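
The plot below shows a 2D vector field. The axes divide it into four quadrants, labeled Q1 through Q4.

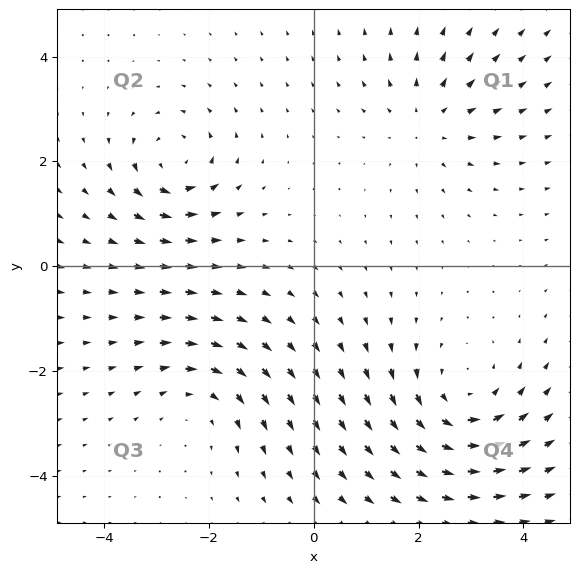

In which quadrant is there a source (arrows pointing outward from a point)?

The source sits at approximately (2.2, 2.8), which lies in quadrant Q1. The divergence there is about +2, positive as expected for a source.

Q1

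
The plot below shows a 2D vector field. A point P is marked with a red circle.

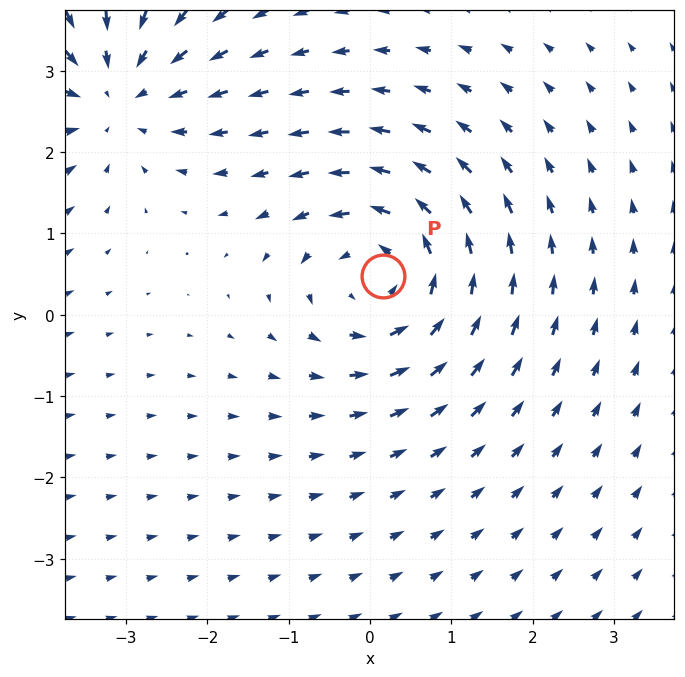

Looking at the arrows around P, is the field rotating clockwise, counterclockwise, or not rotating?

counterclockwise

Near P at (0.2, 0.5) the arrows circulate counterclockwise. The curl (z-component) there is about +3; positive curl means counterclockwise rotation.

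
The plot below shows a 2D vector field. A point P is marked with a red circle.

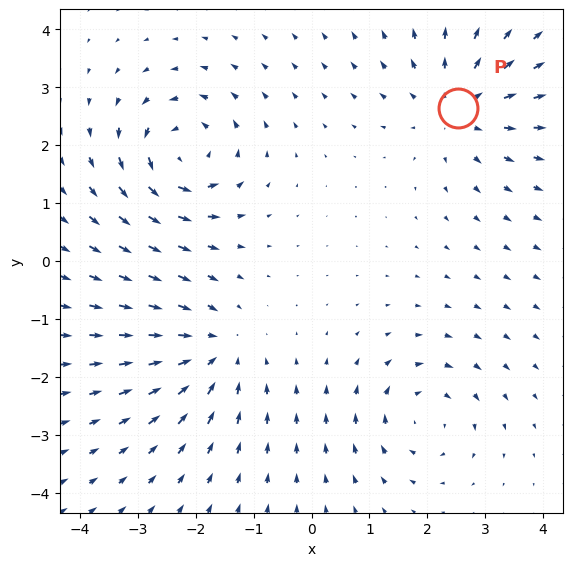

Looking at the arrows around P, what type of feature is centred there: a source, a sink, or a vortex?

source

At P (2.5, 2.6) the arrows spread outward. Divergence about +5, curl ≈0 — positive divergence with near-zero curl is a source.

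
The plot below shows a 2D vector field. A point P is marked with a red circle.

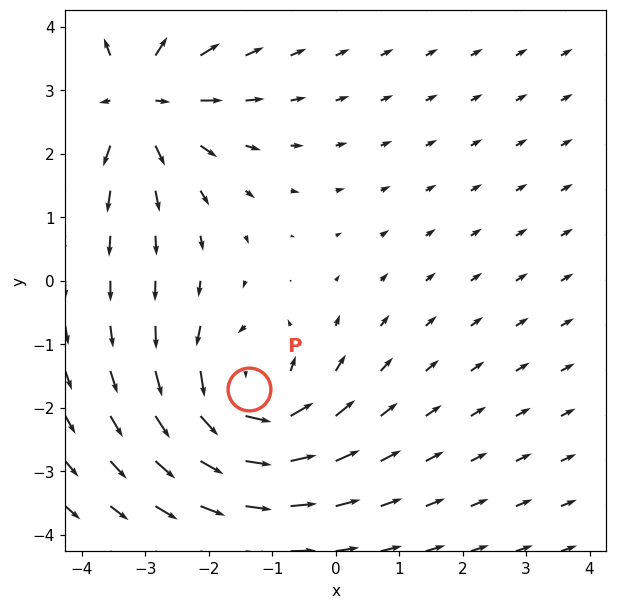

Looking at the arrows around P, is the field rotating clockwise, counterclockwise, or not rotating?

counterclockwise

Near P at (-1.4, -1.7) the arrows circulate counterclockwise. The curl (z-component) there is about +5; positive curl means counterclockwise rotation.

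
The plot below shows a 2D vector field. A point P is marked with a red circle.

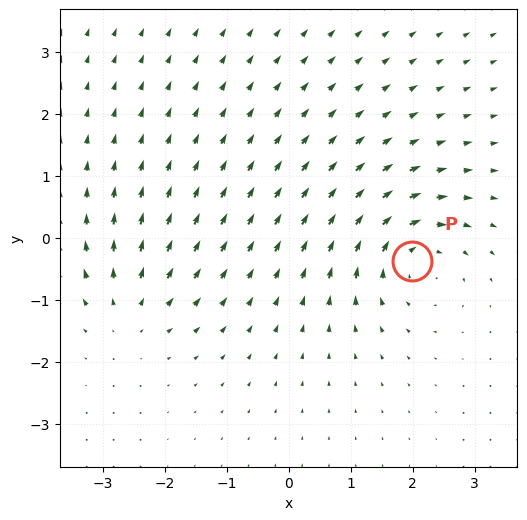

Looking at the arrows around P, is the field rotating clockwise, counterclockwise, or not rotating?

clockwise

Near P at (2.0, -0.4) the arrows circulate clockwise. The curl (z-component) there is about -6; negative curl means clockwise rotation.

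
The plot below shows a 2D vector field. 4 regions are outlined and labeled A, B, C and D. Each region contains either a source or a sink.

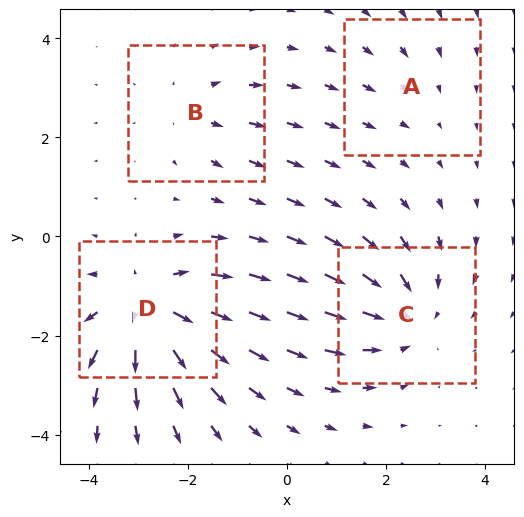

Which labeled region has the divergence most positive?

D

Divergence at each region's feature centre — A: about -2, B: about +3, C: about -5, D: about +6. Region D is most positive.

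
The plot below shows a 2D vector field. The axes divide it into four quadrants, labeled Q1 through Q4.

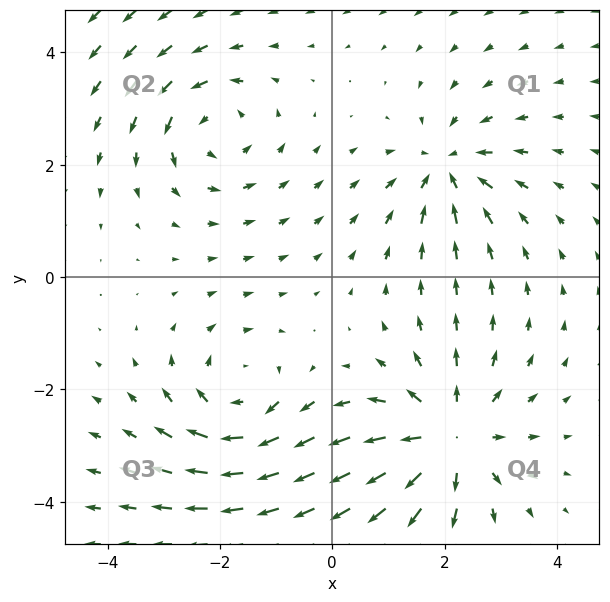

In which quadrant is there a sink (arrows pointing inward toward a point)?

The sink sits at approximately (2.0, 1.9), which lies in quadrant Q1. The divergence there is about -4, negative as expected for a sink.

Q1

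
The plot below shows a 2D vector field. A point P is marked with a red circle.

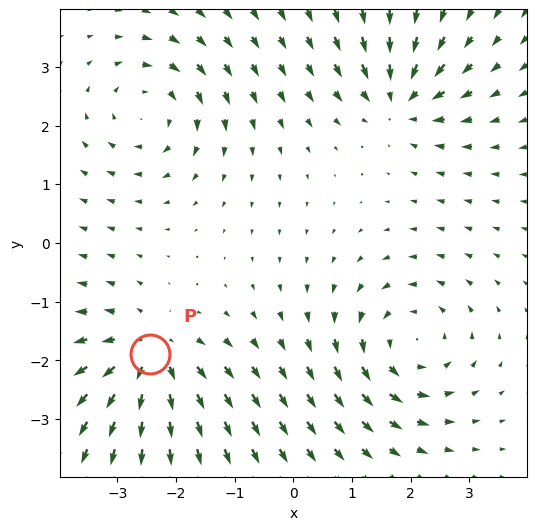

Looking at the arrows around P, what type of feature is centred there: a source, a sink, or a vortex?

At P (-2.4, -1.9) the arrows spread outward. Divergence about +6, curl ≈0 — positive divergence with near-zero curl is a source.

source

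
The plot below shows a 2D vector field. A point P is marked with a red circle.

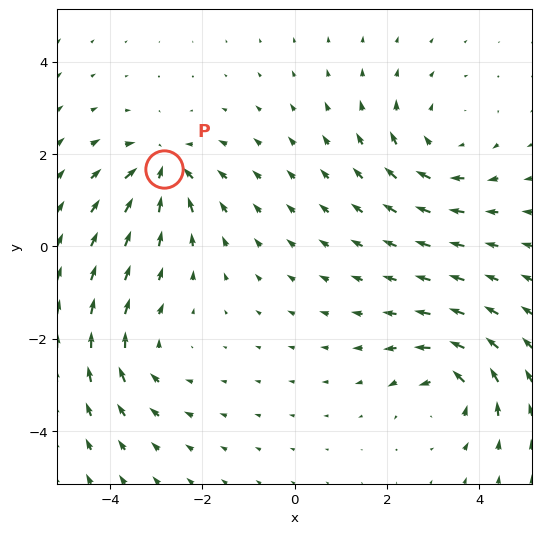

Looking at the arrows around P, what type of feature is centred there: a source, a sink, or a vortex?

sink

At P (-2.8, 1.7) the arrows converge inward. Divergence about -4, curl ≈0 — negative divergence with near-zero curl is a sink.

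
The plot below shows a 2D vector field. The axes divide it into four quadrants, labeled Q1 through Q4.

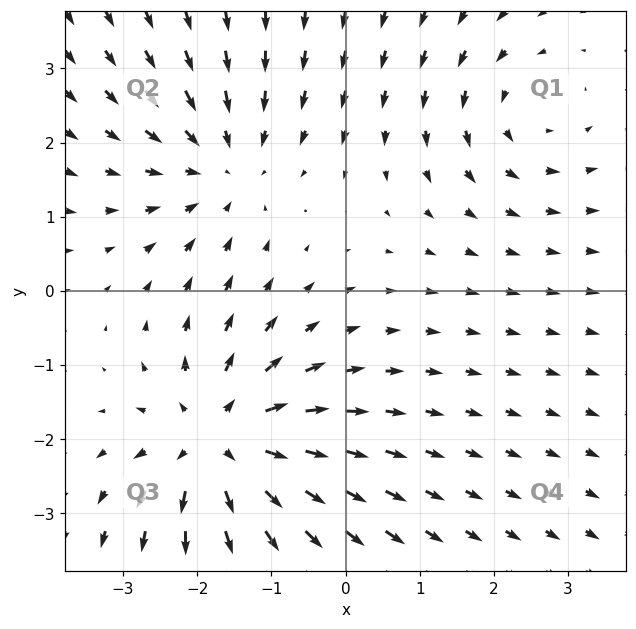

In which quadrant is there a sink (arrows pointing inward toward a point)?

Q2

The sink sits at approximately (-1.7, 1.7), which lies in quadrant Q2. The divergence there is about -3, negative as expected for a sink.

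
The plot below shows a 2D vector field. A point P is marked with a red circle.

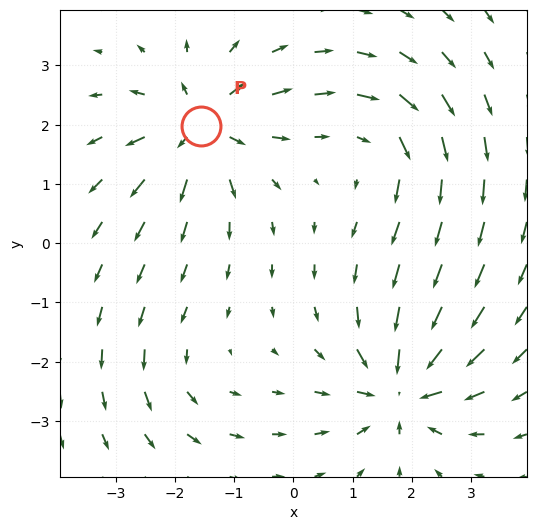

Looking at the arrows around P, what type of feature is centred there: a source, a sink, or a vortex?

source

At P (-1.6, 2.0) the arrows spread outward. Divergence about +6, curl ≈0 — positive divergence with near-zero curl is a source.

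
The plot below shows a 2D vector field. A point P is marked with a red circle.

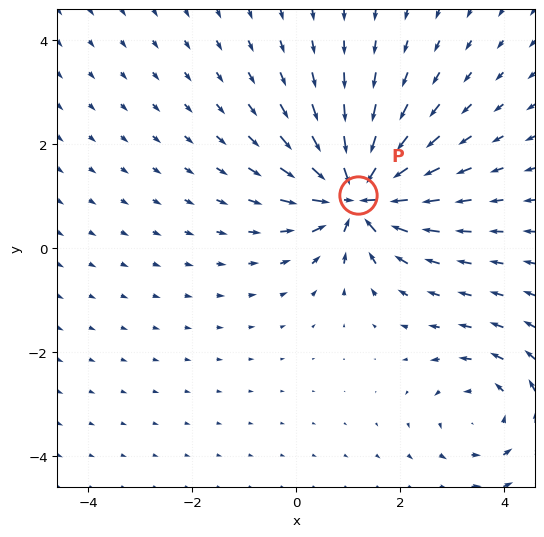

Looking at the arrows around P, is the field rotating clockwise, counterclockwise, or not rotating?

Near P at (1.2, 1.0) the arrows show no circulation. The curl there is ≈0.

not rotating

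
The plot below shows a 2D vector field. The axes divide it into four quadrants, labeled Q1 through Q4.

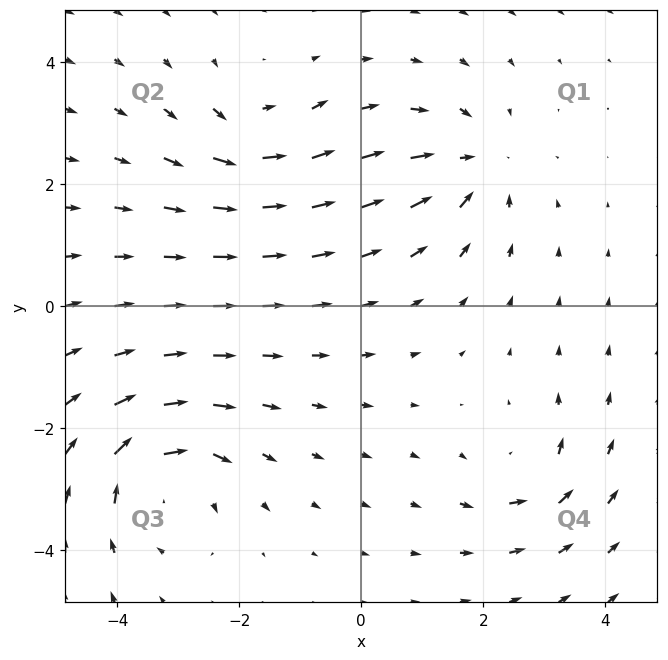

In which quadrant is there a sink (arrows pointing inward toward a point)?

The sink sits at approximately (1.8, 2.3), which lies in quadrant Q1. The divergence there is about -4, negative as expected for a sink.

Q1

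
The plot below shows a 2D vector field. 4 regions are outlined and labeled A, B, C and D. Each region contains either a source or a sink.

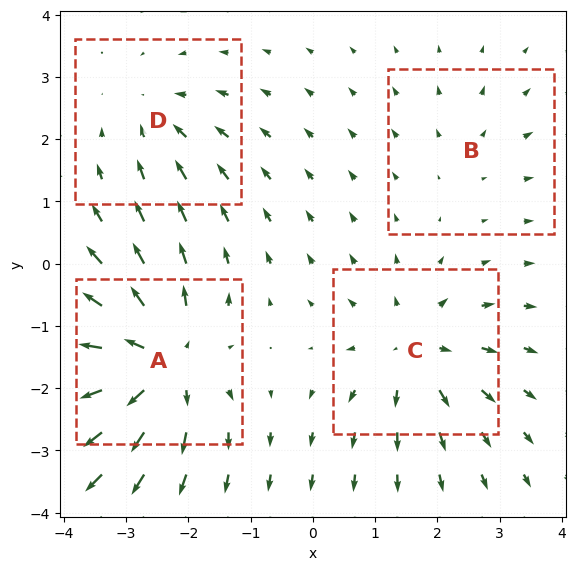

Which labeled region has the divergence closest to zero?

B

Divergence at each region's feature centre — A: about +8, B: about +2, C: about +5, D: about -3. Region B is closest to zero.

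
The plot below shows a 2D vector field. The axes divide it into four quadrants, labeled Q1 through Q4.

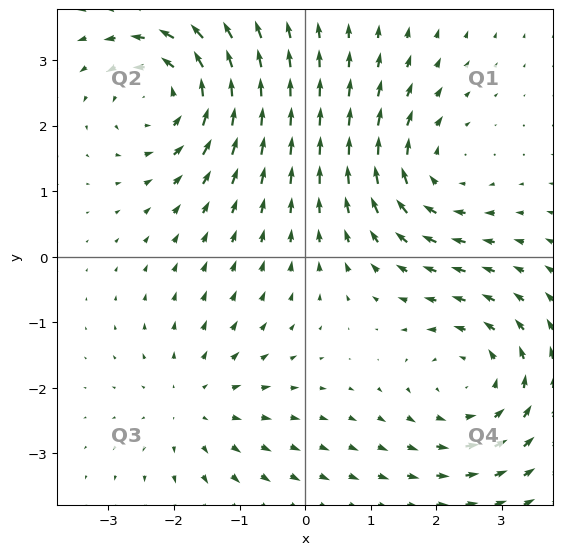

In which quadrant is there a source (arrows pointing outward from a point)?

Q3

The source sits at approximately (-1.7, -2.2), which lies in quadrant Q3. The divergence there is about +3, positive as expected for a source.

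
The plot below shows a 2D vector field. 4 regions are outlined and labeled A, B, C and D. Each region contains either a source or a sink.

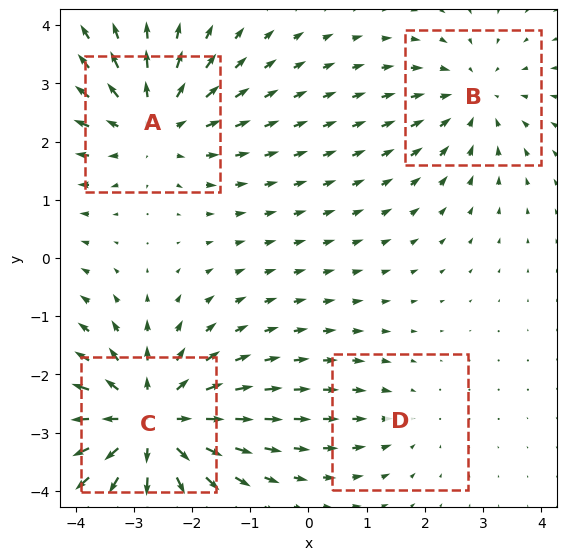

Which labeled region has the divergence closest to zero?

D

Divergence at each region's feature centre — A: about +4, B: about -3, C: about +6, D: about -2. Region D is closest to zero.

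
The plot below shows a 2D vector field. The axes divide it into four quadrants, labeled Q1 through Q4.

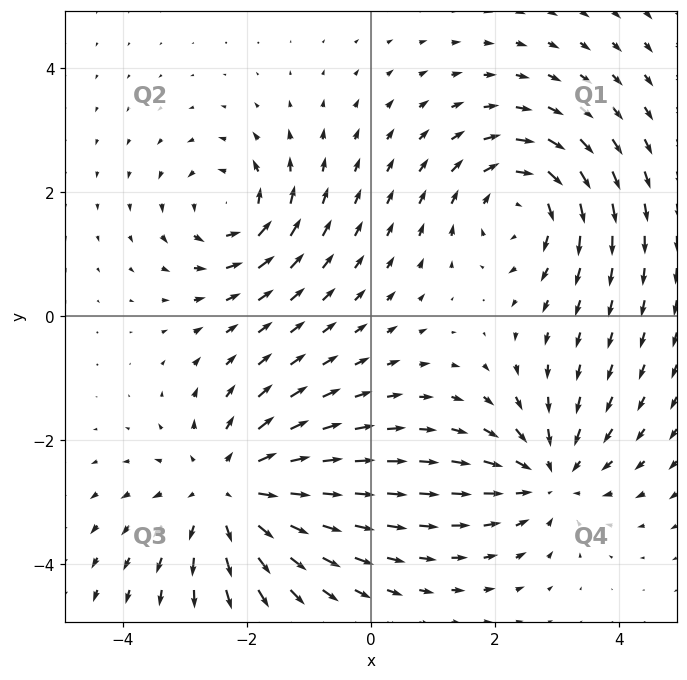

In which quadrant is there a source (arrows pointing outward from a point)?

Q3

The source sits at approximately (-2.3, -2.8), which lies in quadrant Q3. The divergence there is about +4, positive as expected for a source.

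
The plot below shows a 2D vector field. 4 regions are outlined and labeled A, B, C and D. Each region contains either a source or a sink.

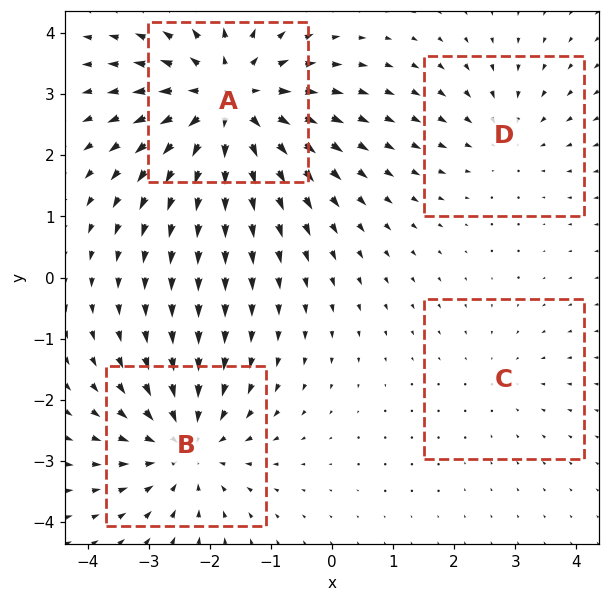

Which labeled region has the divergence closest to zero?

Divergence at each region's feature centre — A: about +7, B: about -5, C: about -2, D: about -3. Region C is closest to zero.

C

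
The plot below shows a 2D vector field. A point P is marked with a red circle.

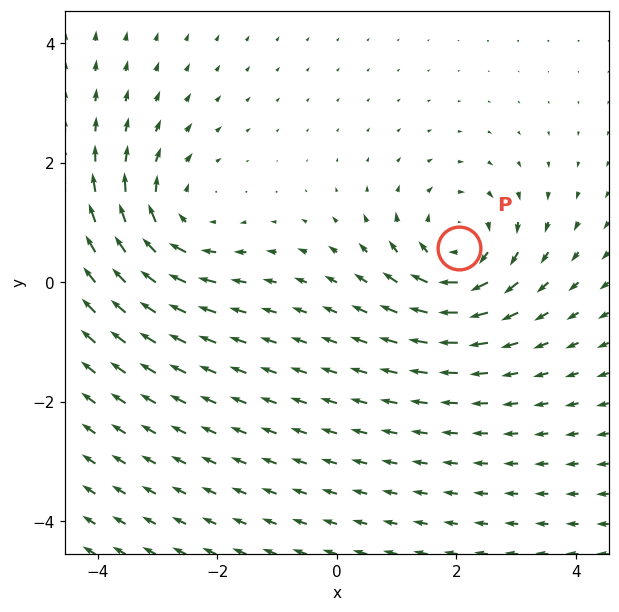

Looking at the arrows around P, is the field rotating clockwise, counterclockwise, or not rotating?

Near P at (2.0, 0.6) the arrows circulate clockwise. The curl (z-component) there is about -3; negative curl means clockwise rotation.

clockwise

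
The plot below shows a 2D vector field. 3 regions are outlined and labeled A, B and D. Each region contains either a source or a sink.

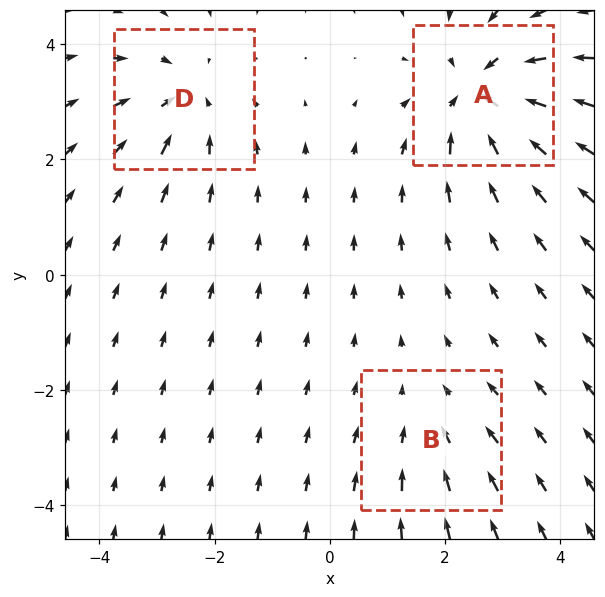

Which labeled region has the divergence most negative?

A

Divergence at each region's feature centre — A: about -5, B: about -2, D: about -3. Region A is most negative.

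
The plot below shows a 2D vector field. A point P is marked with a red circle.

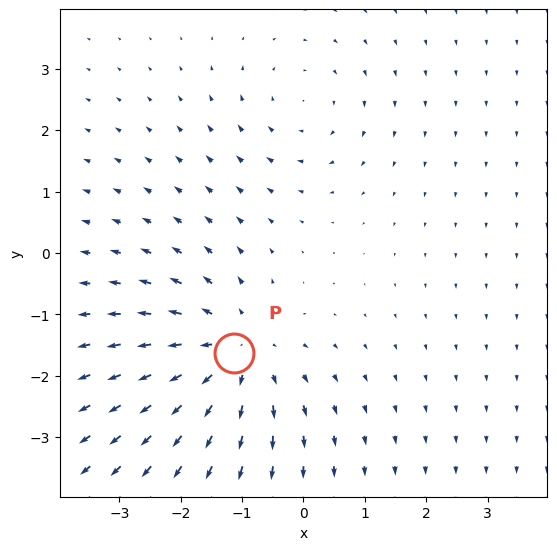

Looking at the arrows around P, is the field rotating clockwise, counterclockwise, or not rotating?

Near P at (-1.1, -1.6) the arrows show no circulation. The curl there is ≈0.

not rotating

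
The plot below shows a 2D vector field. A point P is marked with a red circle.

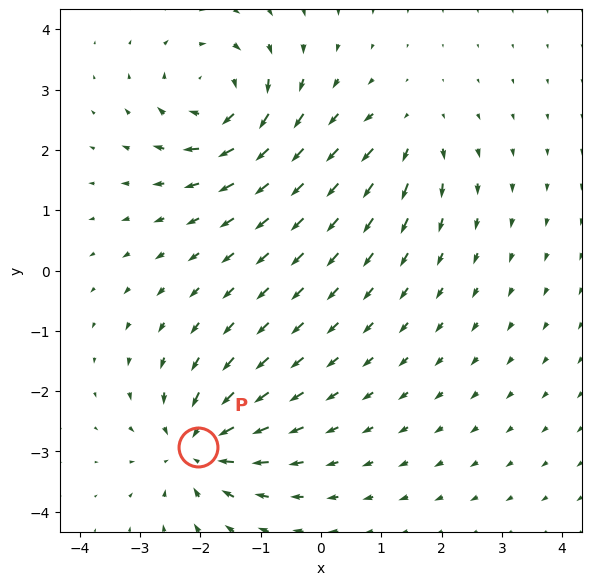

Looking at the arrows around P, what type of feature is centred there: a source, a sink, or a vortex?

At P (-2.0, -2.9) the arrows converge inward. Divergence about -6, curl ≈0 — negative divergence with near-zero curl is a sink.

sink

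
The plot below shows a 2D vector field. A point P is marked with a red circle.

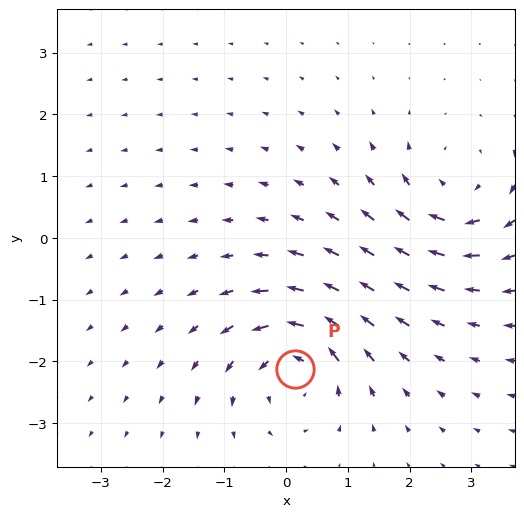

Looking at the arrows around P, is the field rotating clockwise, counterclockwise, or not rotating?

counterclockwise

Near P at (0.1, -2.1) the arrows circulate counterclockwise. The curl (z-component) there is about +6; positive curl means counterclockwise rotation.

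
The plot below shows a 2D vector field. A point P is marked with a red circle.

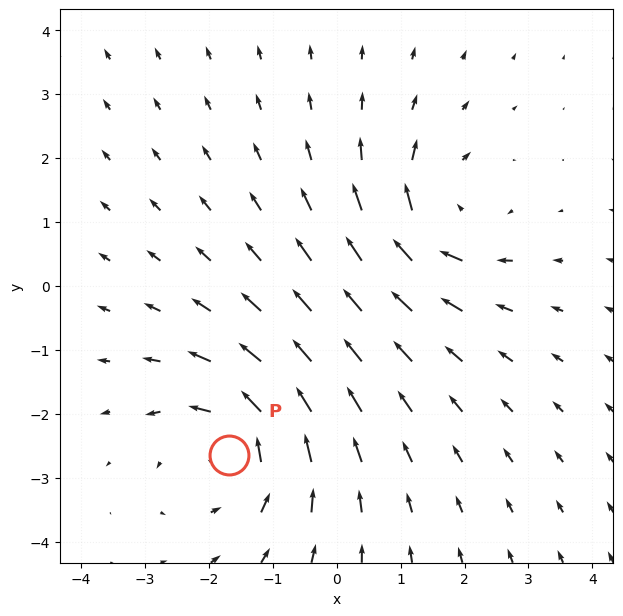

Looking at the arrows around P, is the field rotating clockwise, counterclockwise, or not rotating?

Near P at (-1.7, -2.6) the arrows circulate counterclockwise. The curl (z-component) there is about +4; positive curl means counterclockwise rotation.

counterclockwise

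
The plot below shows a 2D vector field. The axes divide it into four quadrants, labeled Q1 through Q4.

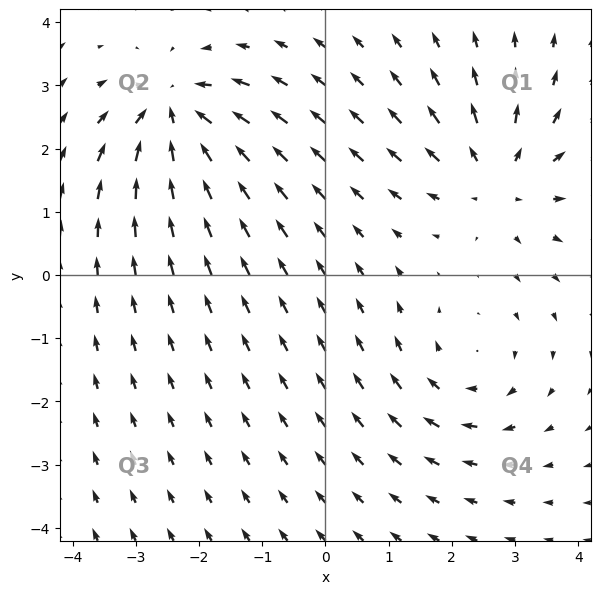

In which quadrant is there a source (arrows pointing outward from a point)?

The source sits at approximately (2.7, 1.5), which lies in quadrant Q1. The divergence there is about +4, positive as expected for a source.

Q1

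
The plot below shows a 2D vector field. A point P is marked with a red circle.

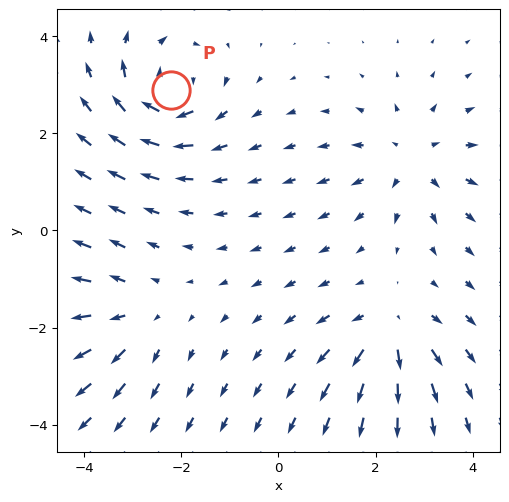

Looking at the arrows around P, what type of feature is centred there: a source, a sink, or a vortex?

At P (-2.2, 2.9) the arrows circulate clockwise. Divergence ≈0, curl about -5 — near-zero divergence with nonzero curl is a vortex.

vortex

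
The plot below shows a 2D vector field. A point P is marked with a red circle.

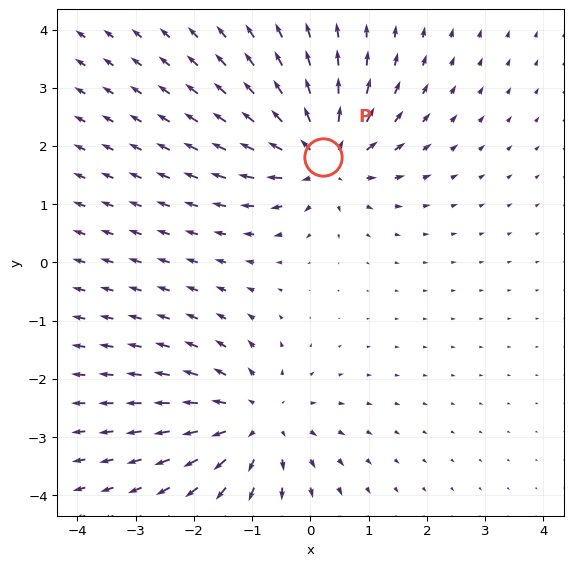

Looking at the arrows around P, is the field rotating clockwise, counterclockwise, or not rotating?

Near P at (0.2, 1.8) the arrows show no circulation. The curl there is ≈0.

not rotating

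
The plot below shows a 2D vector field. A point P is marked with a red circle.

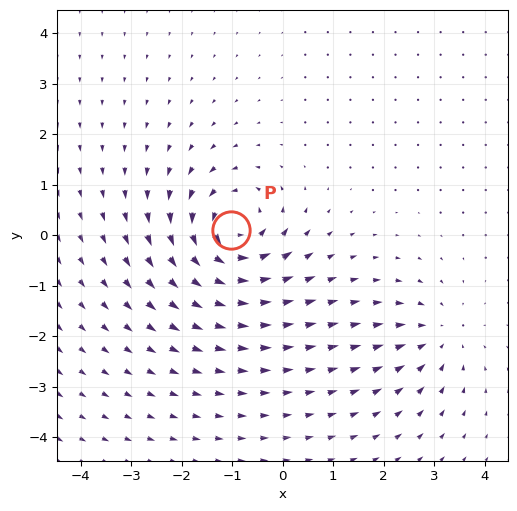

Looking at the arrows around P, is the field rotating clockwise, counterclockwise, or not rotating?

counterclockwise

Near P at (-1.0, 0.1) the arrows circulate counterclockwise. The curl (z-component) there is about +6; positive curl means counterclockwise rotation.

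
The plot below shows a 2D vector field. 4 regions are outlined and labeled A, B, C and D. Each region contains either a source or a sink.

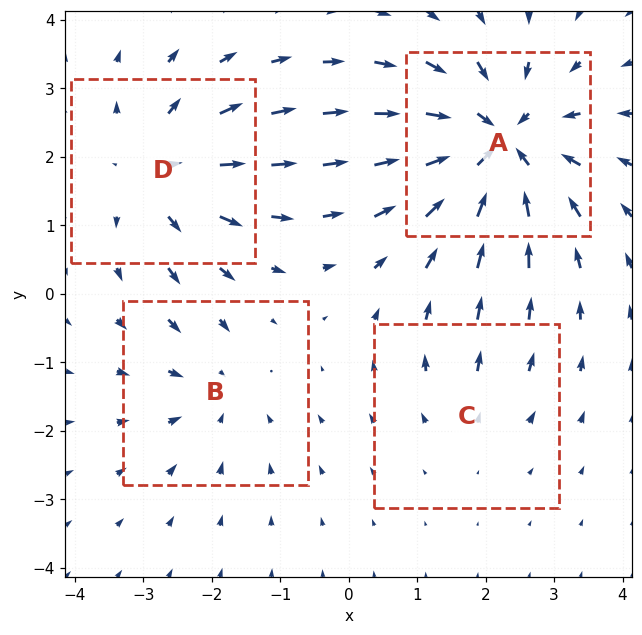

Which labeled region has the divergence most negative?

A

Divergence at each region's feature centre — A: about -7, B: about -3, C: about +2, D: about +4. Region A is most negative.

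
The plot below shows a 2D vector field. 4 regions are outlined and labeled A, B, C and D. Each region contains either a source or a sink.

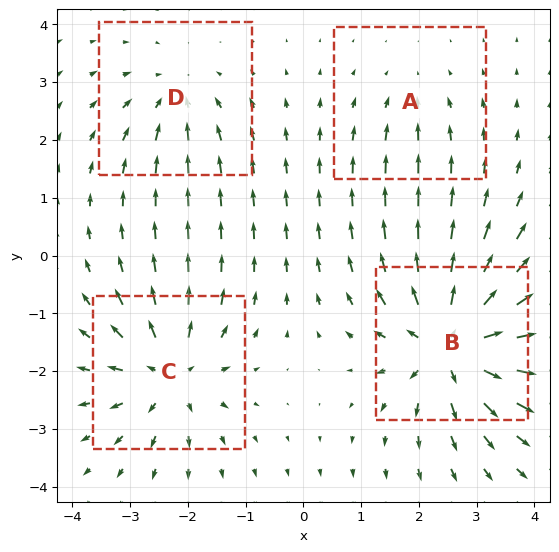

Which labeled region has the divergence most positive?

B

Divergence at each region's feature centre — A: about -2, B: about +8, C: about +6, D: about -4. Region B is most positive.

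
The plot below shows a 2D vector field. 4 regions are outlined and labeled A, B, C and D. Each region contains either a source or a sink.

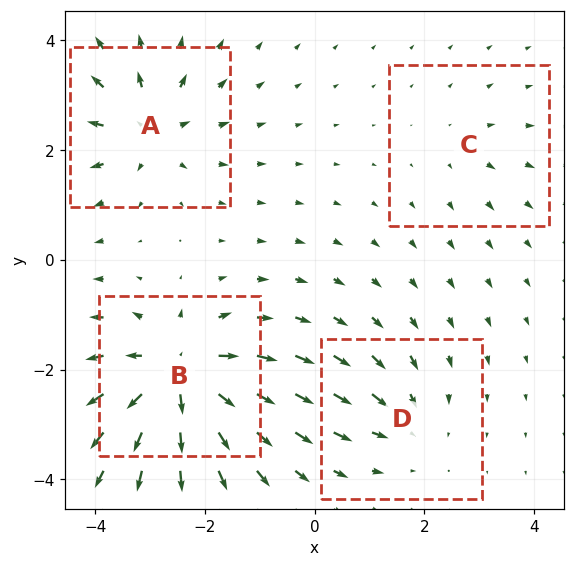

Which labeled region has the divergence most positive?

Divergence at each region's feature centre — A: about +5, B: about +8, C: about +2, D: about -3. Region B is most positive.

B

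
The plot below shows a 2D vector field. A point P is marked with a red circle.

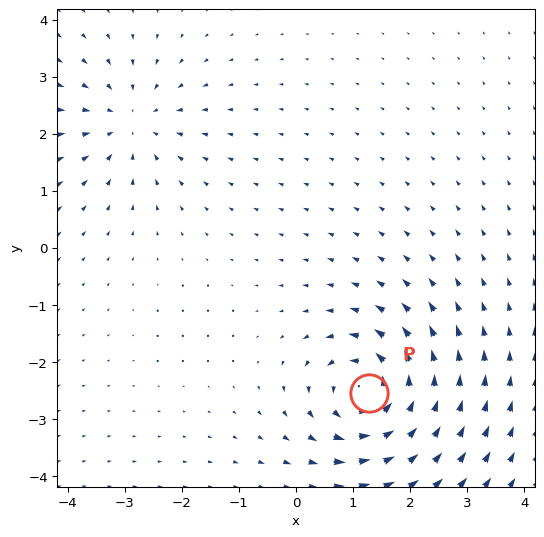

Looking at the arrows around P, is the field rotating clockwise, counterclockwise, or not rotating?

counterclockwise

Near P at (1.3, -2.5) the arrows circulate counterclockwise. The curl (z-component) there is about +6; positive curl means counterclockwise rotation.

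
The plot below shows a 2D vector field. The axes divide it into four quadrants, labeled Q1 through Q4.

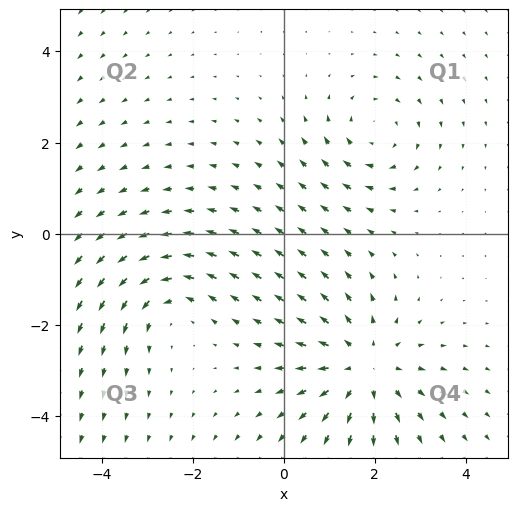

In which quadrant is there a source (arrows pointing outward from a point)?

Q4

The source sits at approximately (1.8, -2.9), which lies in quadrant Q4. The divergence there is about +4, positive as expected for a source.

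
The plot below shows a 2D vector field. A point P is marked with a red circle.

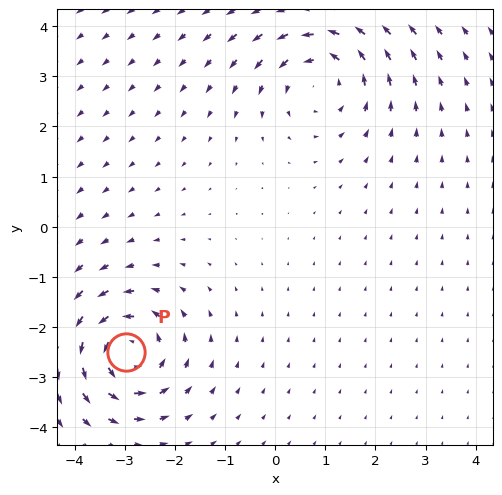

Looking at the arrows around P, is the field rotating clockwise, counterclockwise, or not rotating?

Near P at (-3.0, -2.5) the arrows circulate counterclockwise. The curl (z-component) there is about +6; positive curl means counterclockwise rotation.

counterclockwise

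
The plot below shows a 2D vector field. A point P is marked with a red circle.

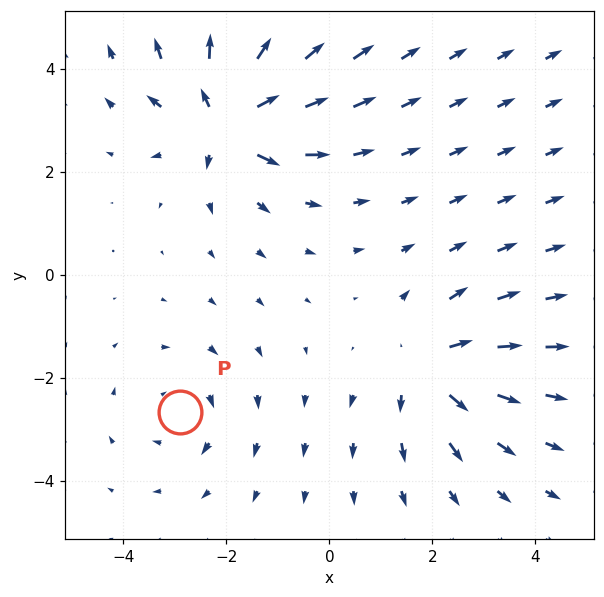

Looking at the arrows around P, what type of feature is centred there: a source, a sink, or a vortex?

At P (-2.9, -2.7) the arrows circulate clockwise. Divergence ≈0, curl about -3 — near-zero divergence with nonzero curl is a vortex.

vortex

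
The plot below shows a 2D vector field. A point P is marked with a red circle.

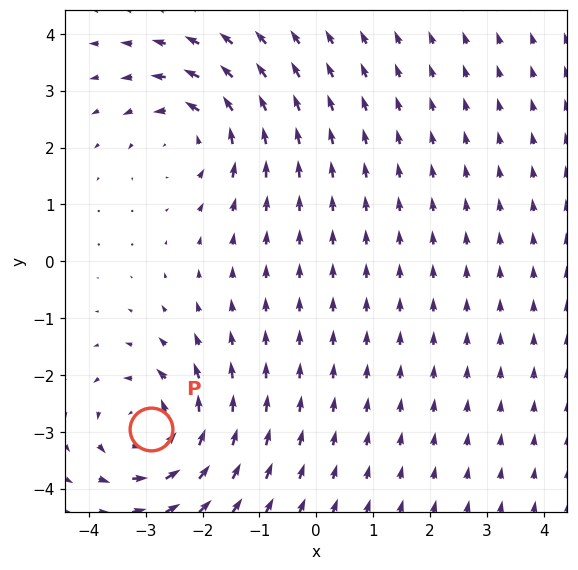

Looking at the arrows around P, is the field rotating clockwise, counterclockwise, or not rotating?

counterclockwise

Near P at (-2.9, -3.0) the arrows circulate counterclockwise. The curl (z-component) there is about +6; positive curl means counterclockwise rotation.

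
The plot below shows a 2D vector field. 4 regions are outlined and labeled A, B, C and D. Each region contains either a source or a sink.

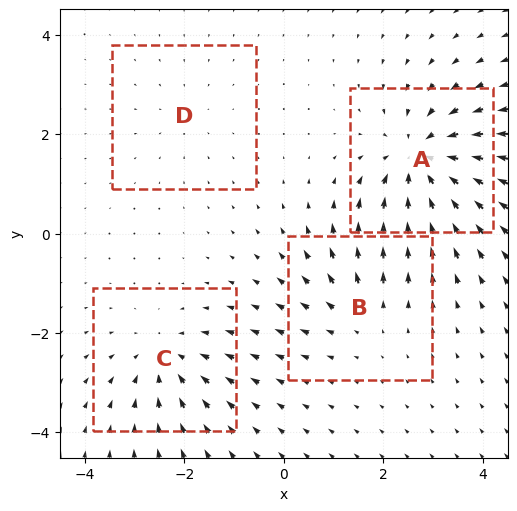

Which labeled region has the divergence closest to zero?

Divergence at each region's feature centre — A: about -7, B: about +3, C: about -4, D: about -2. Region D is closest to zero.

D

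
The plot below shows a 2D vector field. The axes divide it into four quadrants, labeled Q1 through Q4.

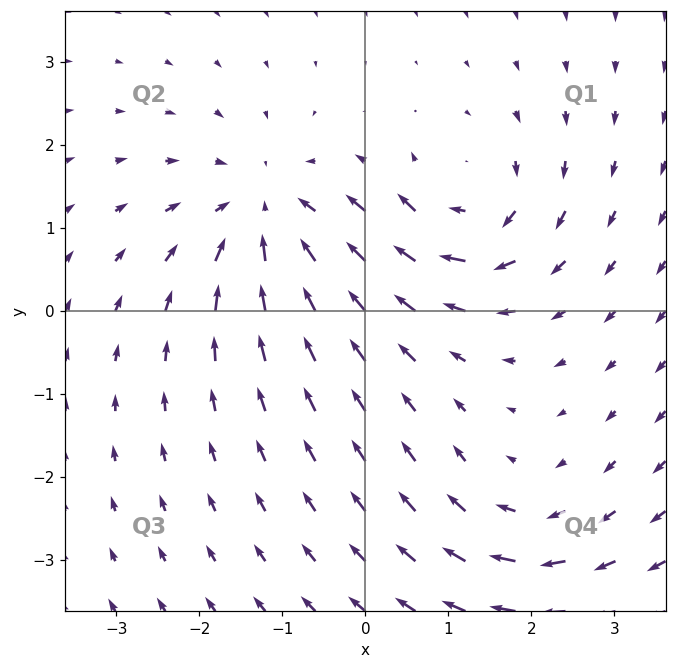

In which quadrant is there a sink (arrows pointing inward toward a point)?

Q2

The sink sits at approximately (-1.2, 1.2), which lies in quadrant Q2. The divergence there is about -4, negative as expected for a sink.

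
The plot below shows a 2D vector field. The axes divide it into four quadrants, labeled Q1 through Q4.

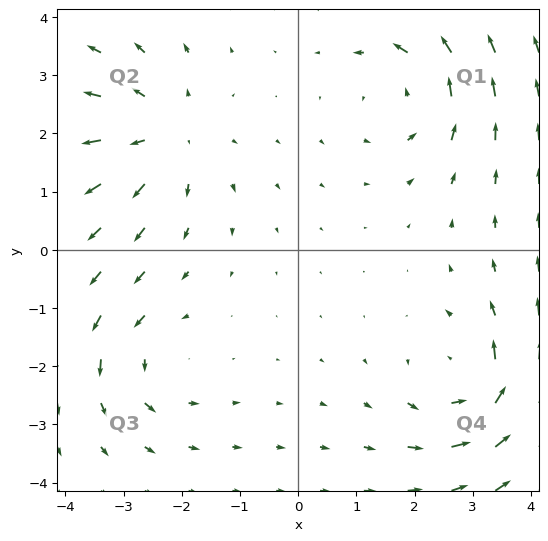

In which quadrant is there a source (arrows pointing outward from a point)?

Q2

The source sits at approximately (-2.3, 2.0), which lies in quadrant Q2. The divergence there is about +4, positive as expected for a source.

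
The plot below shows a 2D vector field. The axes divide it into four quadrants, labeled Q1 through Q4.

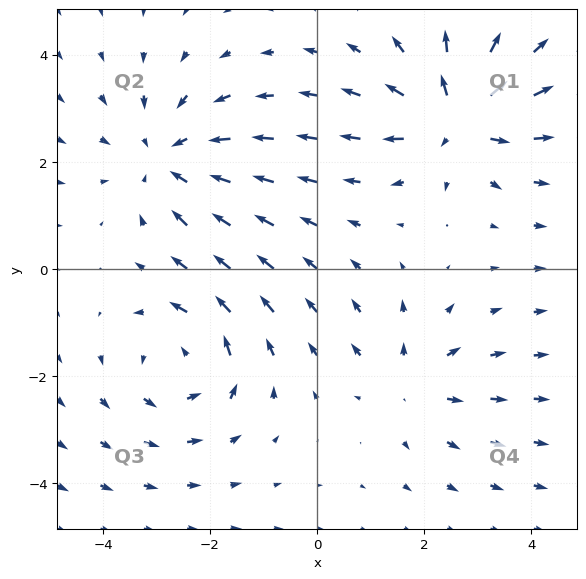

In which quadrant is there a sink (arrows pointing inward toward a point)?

Q2

The sink sits at approximately (-2.8, 2.1), which lies in quadrant Q2. The divergence there is about -3, negative as expected for a sink.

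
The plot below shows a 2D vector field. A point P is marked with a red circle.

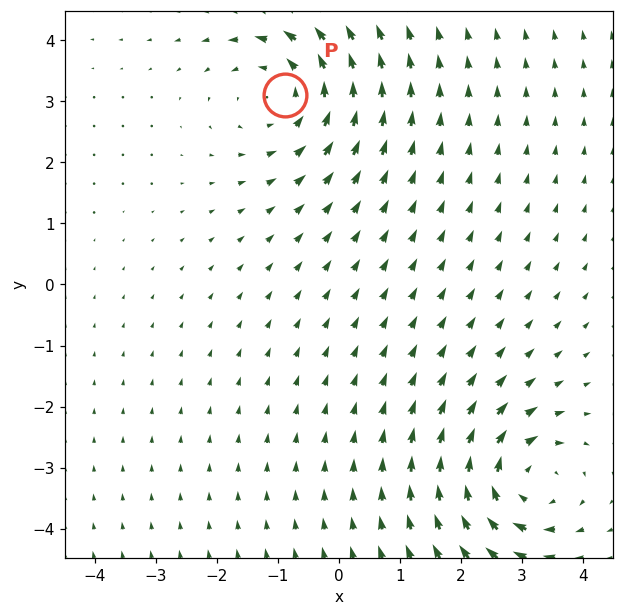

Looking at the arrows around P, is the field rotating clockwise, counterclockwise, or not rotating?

Near P at (-0.9, 3.1) the arrows circulate counterclockwise. The curl (z-component) there is about +4; positive curl means counterclockwise rotation.

counterclockwise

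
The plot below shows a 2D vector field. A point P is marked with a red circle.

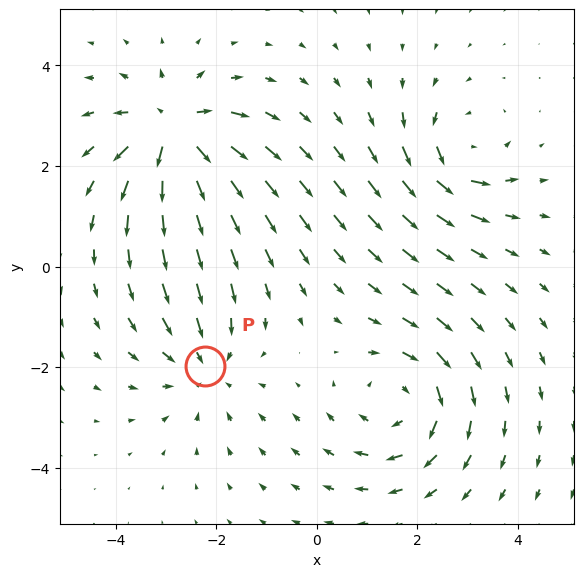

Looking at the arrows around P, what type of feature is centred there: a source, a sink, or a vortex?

At P (-2.2, -2.0) the arrows converge inward. Divergence about -3, curl ≈0 — negative divergence with near-zero curl is a sink.

sink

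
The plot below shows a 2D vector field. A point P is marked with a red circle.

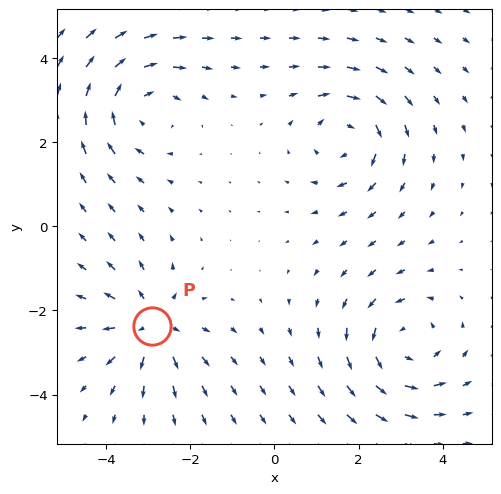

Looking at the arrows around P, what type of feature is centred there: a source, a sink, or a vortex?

source

At P (-2.9, -2.4) the arrows spread outward. Divergence about +5, curl ≈0 — positive divergence with near-zero curl is a source.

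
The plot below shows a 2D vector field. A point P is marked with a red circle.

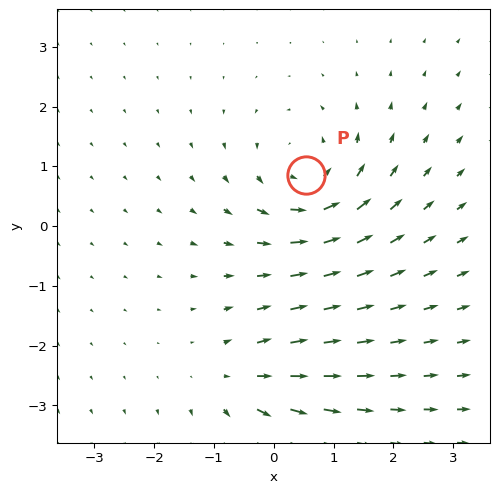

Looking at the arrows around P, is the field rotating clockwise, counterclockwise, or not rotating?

counterclockwise

Near P at (0.5, 0.9) the arrows circulate counterclockwise. The curl (z-component) there is about +5; positive curl means counterclockwise rotation.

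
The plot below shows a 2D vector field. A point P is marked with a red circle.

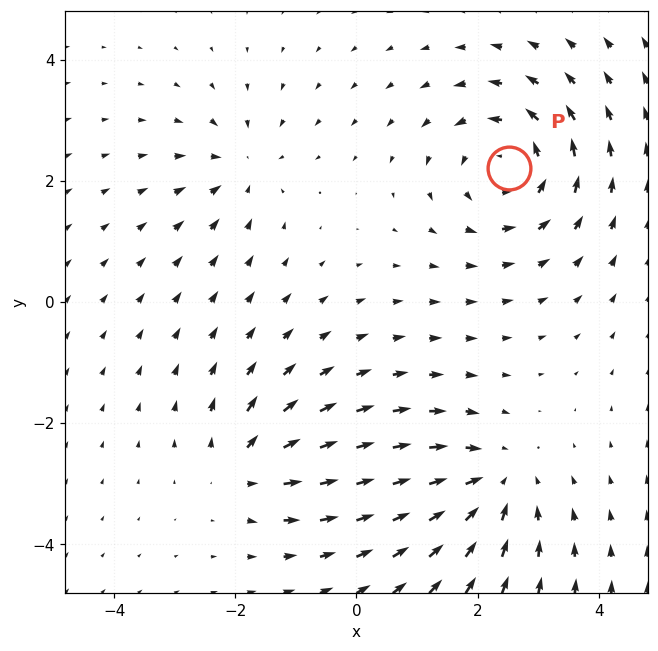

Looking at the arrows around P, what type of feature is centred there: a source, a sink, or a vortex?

At P (2.5, 2.2) the arrows circulate counterclockwise. Divergence ≈0, curl about +5 — near-zero divergence with nonzero curl is a vortex.

vortex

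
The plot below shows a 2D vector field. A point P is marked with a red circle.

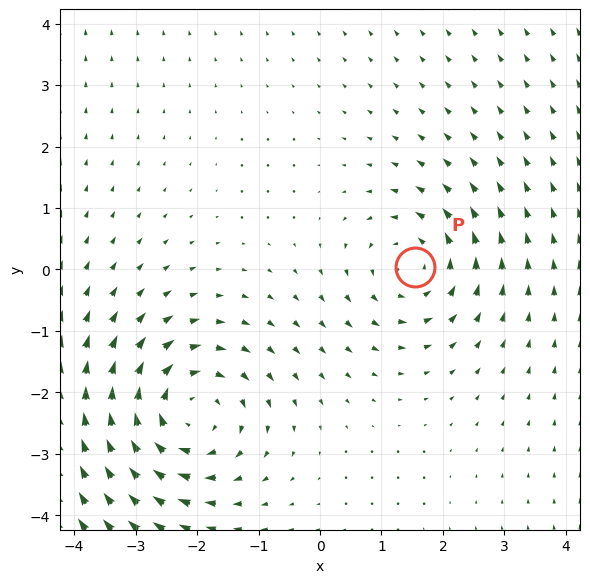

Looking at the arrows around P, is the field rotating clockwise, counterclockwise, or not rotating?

Near P at (1.5, 0.0) the arrows circulate counterclockwise. The curl (z-component) there is about +3; positive curl means counterclockwise rotation.

counterclockwise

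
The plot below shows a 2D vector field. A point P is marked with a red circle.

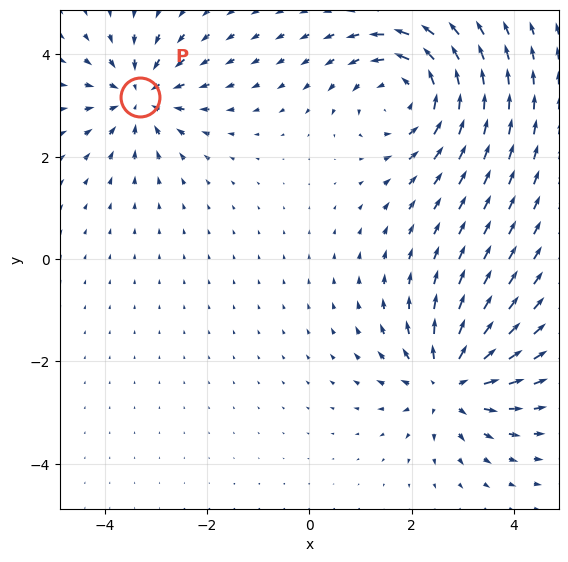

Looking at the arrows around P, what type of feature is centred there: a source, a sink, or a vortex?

At P (-3.3, 3.2) the arrows converge inward. Divergence about -5, curl ≈0 — negative divergence with near-zero curl is a sink.

sink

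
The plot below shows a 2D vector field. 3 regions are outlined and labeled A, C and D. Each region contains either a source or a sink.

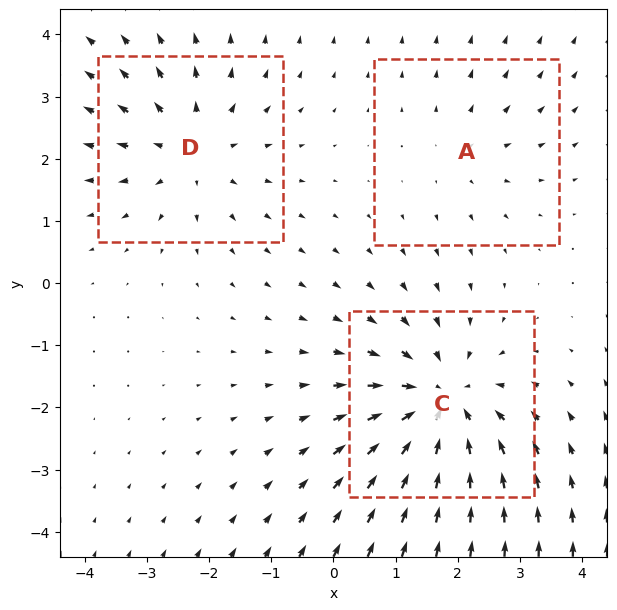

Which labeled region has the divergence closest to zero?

Divergence at each region's feature centre — A: about +2, C: about -5, D: about +3. Region A is closest to zero.

A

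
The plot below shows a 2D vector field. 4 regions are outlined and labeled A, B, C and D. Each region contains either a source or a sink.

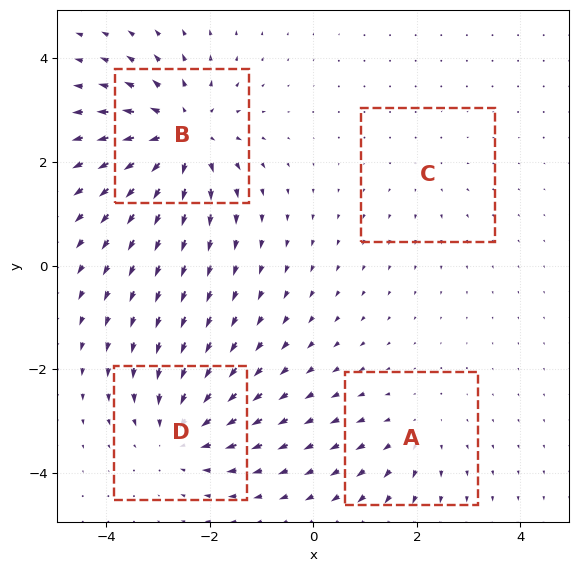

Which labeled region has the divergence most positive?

B

Divergence at each region's feature centre — A: about +3, B: about +7, C: about +2, D: about -5. Region B is most positive.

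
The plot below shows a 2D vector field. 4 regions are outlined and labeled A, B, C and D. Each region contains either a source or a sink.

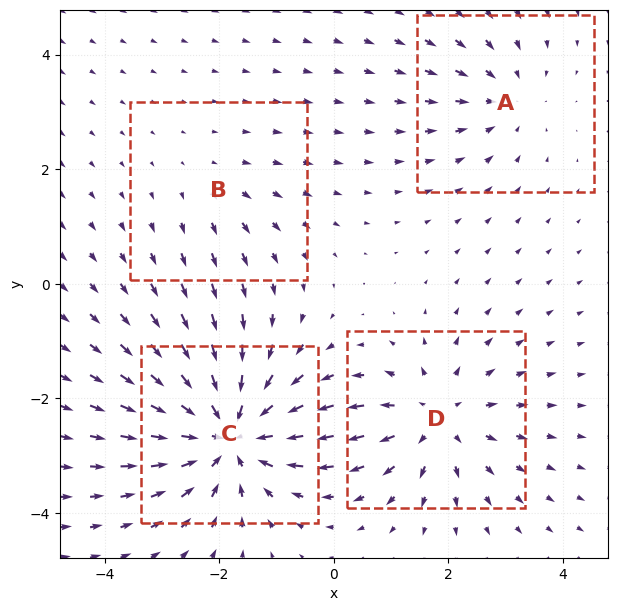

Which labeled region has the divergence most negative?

C

Divergence at each region's feature centre — A: about -3, B: about +2, C: about -7, D: about +4. Region C is most negative.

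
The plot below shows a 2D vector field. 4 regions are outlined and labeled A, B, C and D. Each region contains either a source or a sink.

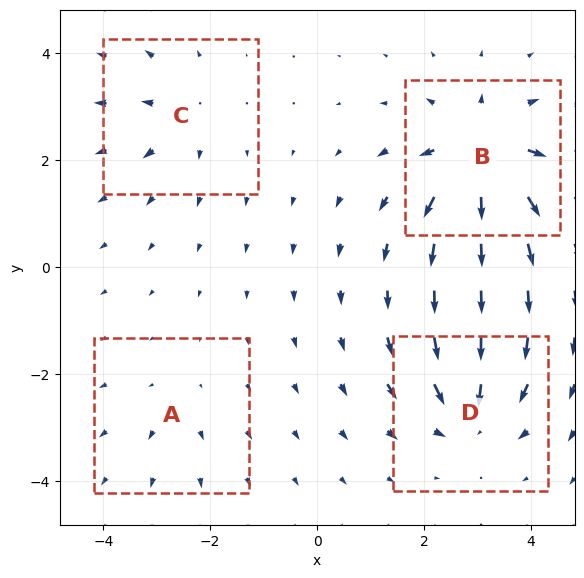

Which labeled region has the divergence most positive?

B

Divergence at each region's feature centre — A: about +2, B: about +8, C: about +4, D: about -5. Region B is most positive.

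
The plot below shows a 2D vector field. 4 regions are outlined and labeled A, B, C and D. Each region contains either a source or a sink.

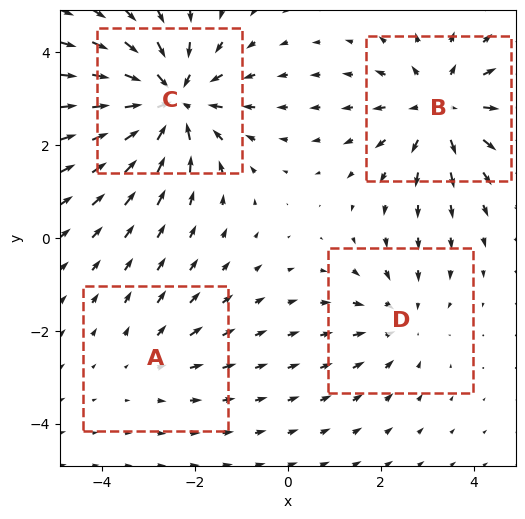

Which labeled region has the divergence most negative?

Divergence at each region's feature centre — A: about +2, B: about +4, C: about -6, D: about -3. Region C is most negative.

C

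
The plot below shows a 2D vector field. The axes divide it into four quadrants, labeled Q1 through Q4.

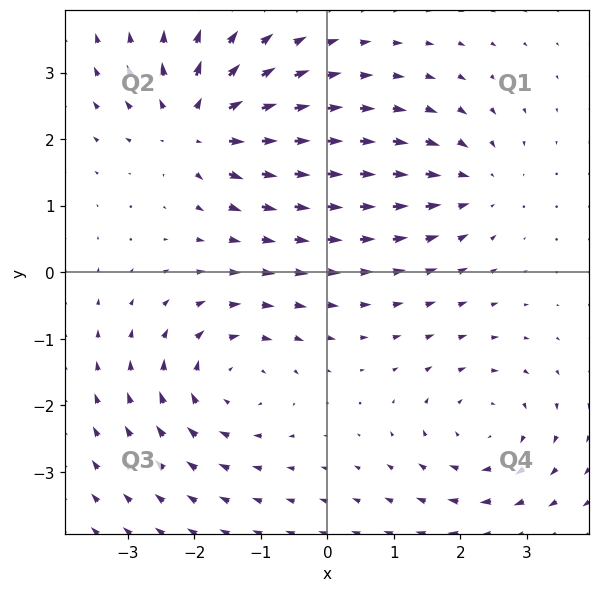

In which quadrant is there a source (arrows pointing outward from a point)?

Q2

The source sits at approximately (-1.9, 2.2), which lies in quadrant Q2. The divergence there is about +7, positive as expected for a source.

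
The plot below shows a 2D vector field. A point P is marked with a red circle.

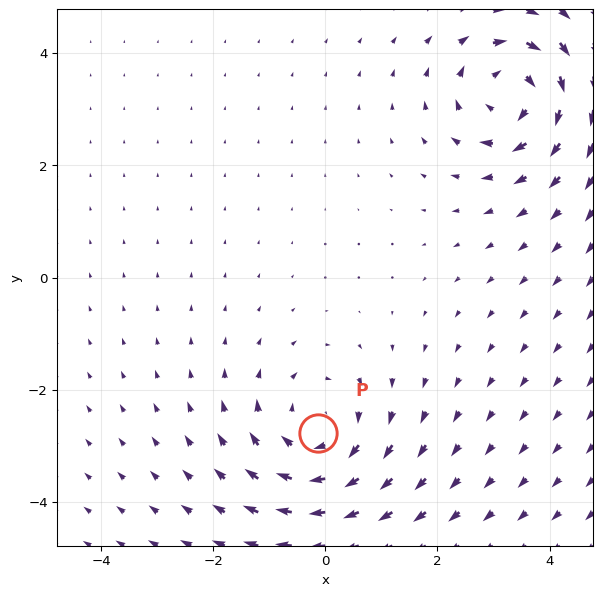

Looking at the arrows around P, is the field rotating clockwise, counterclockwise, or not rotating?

clockwise

Near P at (-0.1, -2.8) the arrows circulate clockwise. The curl (z-component) there is about -3; negative curl means clockwise rotation.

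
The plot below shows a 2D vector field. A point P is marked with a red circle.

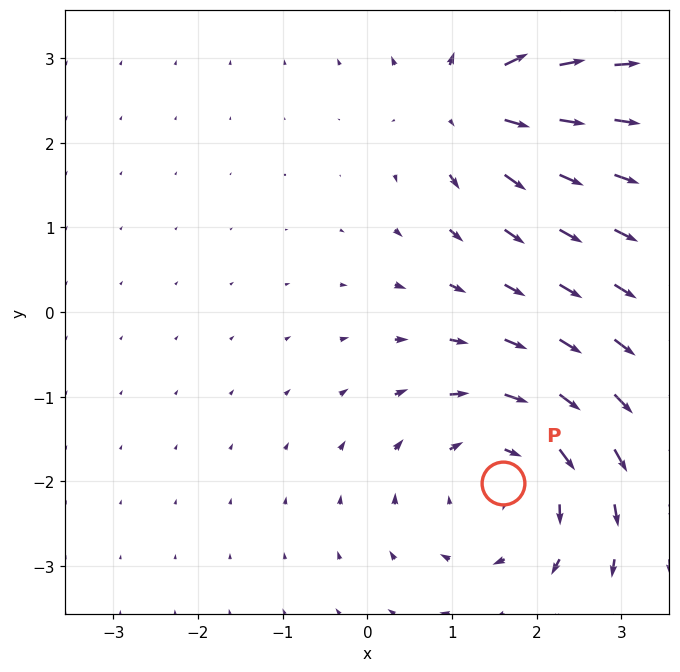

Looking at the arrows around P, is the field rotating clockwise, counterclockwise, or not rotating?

Near P at (1.6, -2.0) the arrows circulate clockwise. The curl (z-component) there is about -3; negative curl means clockwise rotation.

clockwise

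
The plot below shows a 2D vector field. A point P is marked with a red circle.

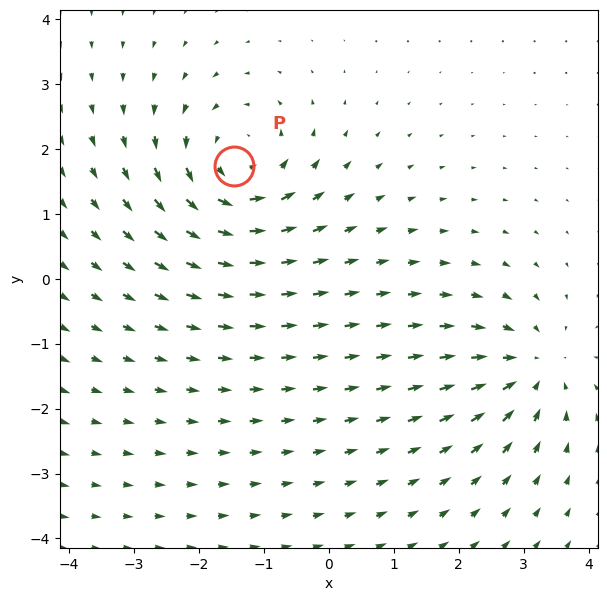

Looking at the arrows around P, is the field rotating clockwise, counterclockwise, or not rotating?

Near P at (-1.5, 1.7) the arrows circulate counterclockwise. The curl (z-component) there is about +5; positive curl means counterclockwise rotation.

counterclockwise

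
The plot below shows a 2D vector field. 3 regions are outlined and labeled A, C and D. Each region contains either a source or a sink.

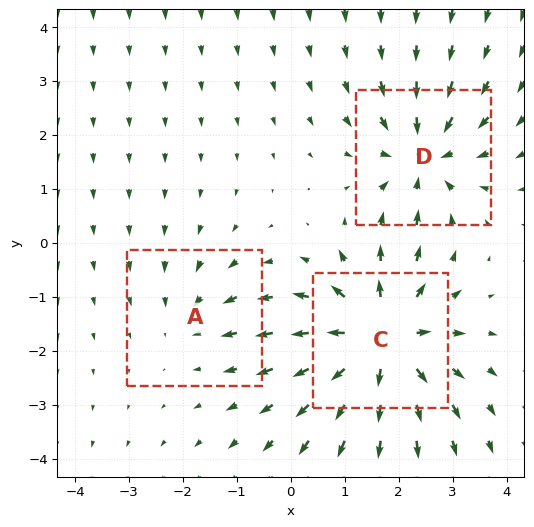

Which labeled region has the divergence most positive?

Divergence at each region's feature centre — A: about -2, C: about +5, D: about -4. Region C is most positive.

C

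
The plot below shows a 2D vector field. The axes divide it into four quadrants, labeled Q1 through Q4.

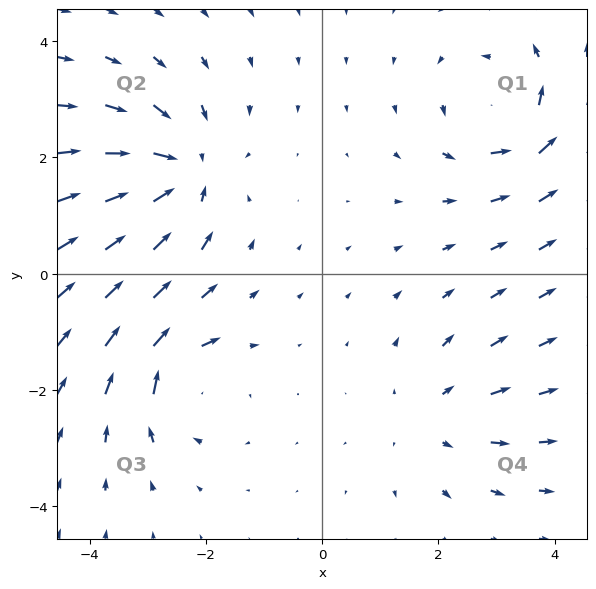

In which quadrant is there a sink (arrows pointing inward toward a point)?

Q2

The sink sits at approximately (-2.4, 1.7), which lies in quadrant Q2. The divergence there is about -5, negative as expected for a sink.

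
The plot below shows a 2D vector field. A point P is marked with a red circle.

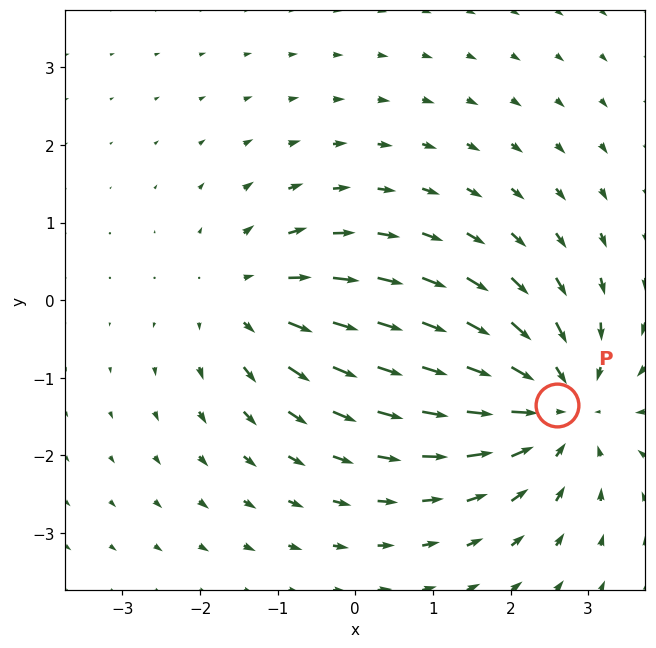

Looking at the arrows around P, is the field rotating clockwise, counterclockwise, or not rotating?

not rotating

Near P at (2.6, -1.4) the arrows show no circulation. The curl there is ≈0.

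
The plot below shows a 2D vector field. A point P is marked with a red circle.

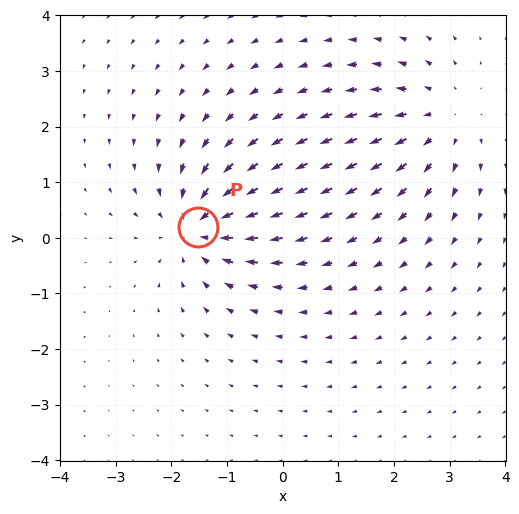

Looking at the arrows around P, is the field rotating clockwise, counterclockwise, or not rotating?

Near P at (-1.5, 0.2) the arrows show no circulation. The curl there is ≈0.

not rotating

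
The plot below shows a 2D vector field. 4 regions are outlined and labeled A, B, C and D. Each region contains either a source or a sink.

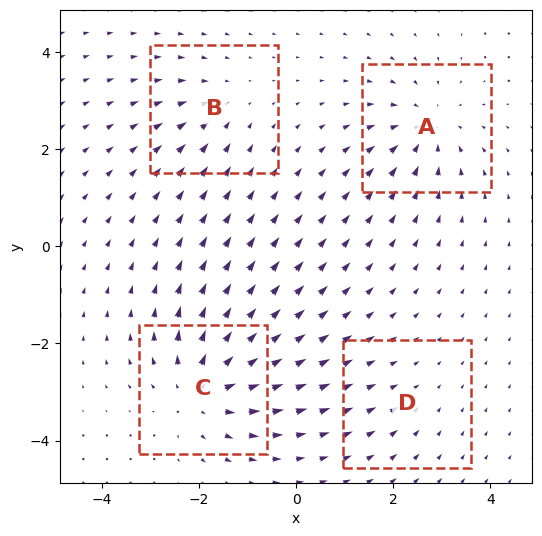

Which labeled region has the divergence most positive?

C

Divergence at each region's feature centre — A: about -5, B: about -3, C: about +6, D: about -2. Region C is most positive.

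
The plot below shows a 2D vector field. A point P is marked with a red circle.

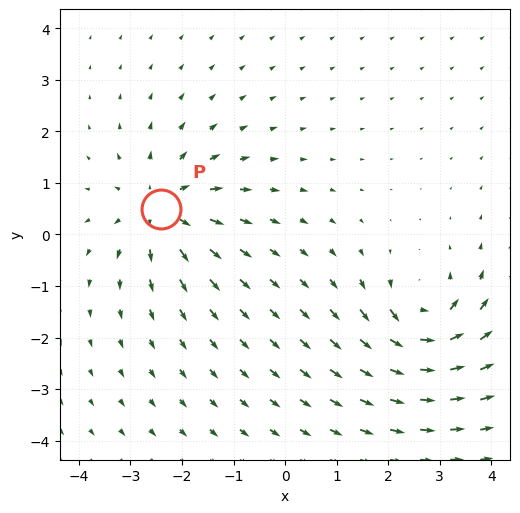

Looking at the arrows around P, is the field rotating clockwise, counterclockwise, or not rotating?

not rotating

Near P at (-2.4, 0.5) the arrows show no circulation. The curl there is ≈0.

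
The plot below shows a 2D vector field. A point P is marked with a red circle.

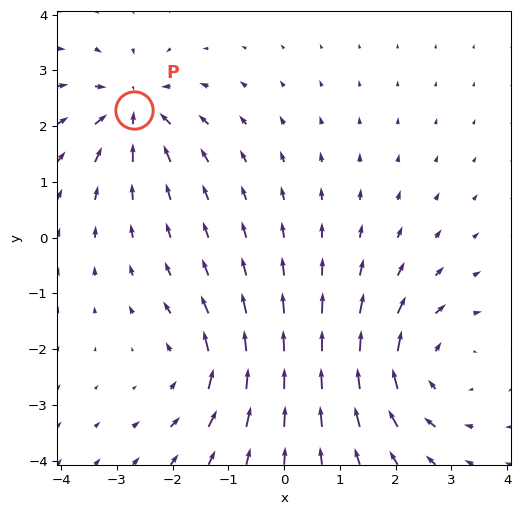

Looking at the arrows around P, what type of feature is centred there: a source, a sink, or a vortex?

sink

At P (-2.7, 2.3) the arrows converge inward. Divergence about -4, curl ≈0 — negative divergence with near-zero curl is a sink.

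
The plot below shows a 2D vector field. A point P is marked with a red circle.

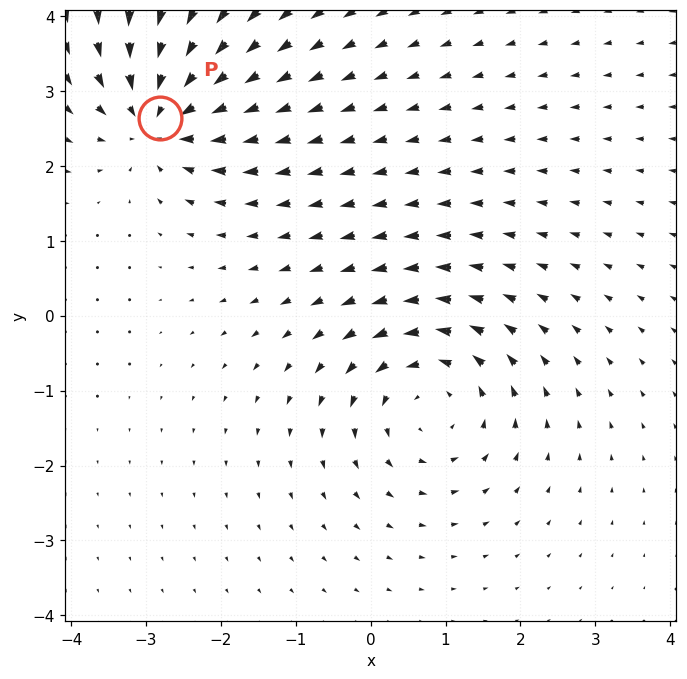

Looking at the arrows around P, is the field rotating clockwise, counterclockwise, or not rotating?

not rotating

Near P at (-2.8, 2.6) the arrows show no circulation. The curl there is ≈0.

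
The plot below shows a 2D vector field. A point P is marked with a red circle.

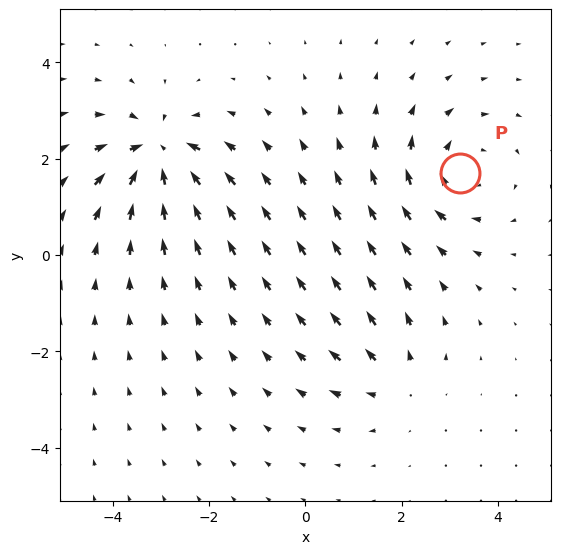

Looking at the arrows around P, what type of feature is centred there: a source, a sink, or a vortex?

vortex

At P (3.2, 1.7) the arrows circulate clockwise. Divergence ≈0, curl about -4 — near-zero divergence with nonzero curl is a vortex.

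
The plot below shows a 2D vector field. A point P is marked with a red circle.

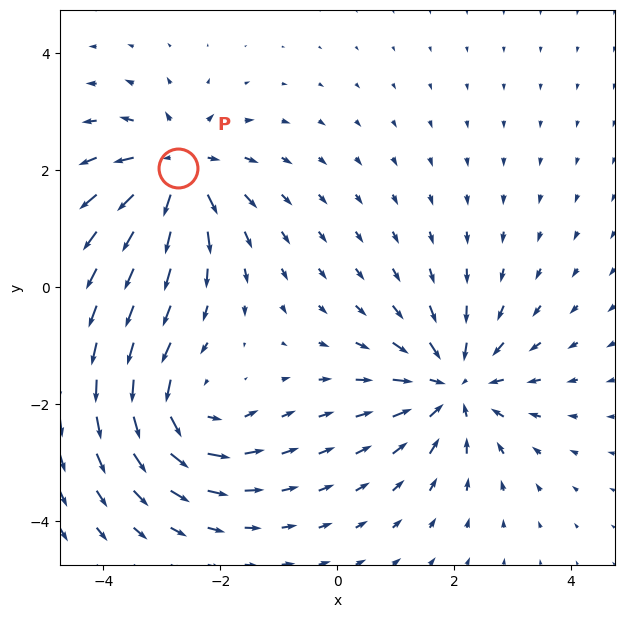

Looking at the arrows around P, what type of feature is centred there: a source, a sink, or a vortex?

source

At P (-2.7, 2.0) the arrows spread outward. Divergence about +6, curl ≈0 — positive divergence with near-zero curl is a source.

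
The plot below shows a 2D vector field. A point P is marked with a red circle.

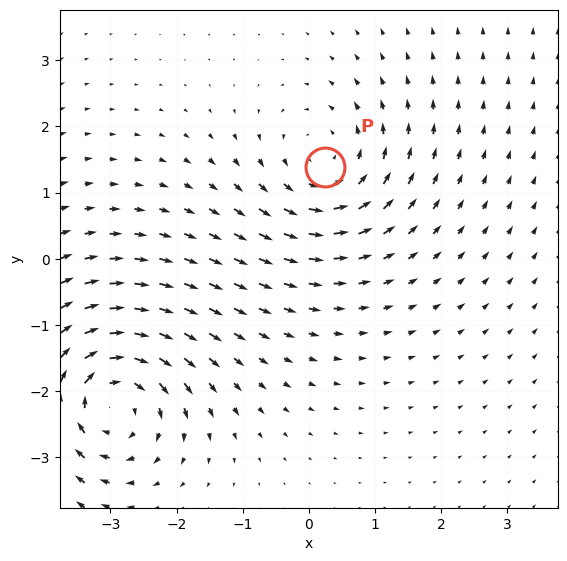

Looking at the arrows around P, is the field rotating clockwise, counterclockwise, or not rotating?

counterclockwise

Near P at (0.2, 1.4) the arrows circulate counterclockwise. The curl (z-component) there is about +3; positive curl means counterclockwise rotation.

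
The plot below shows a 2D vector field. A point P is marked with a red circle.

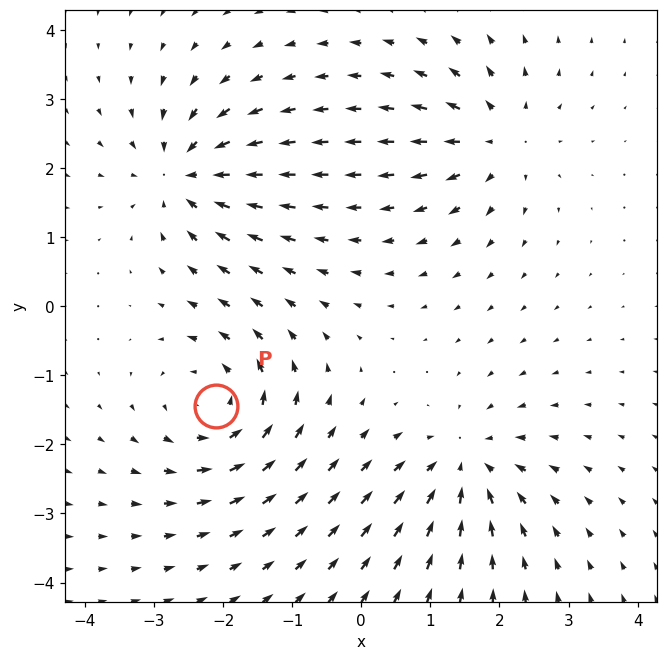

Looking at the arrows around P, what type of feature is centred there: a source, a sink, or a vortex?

At P (-2.1, -1.4) the arrows circulate counterclockwise. Divergence ≈0, curl about +5 — near-zero divergence with nonzero curl is a vortex.

vortex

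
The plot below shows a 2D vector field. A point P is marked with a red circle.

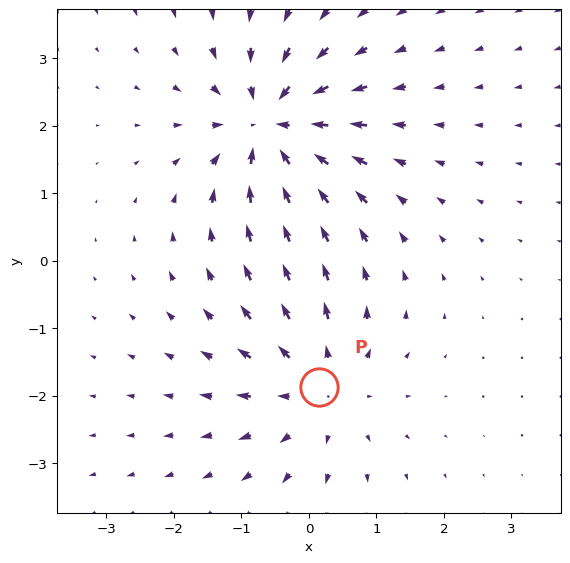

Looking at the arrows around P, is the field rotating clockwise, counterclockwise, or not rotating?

Near P at (0.1, -1.9) the arrows show no circulation. The curl there is ≈0.

not rotating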